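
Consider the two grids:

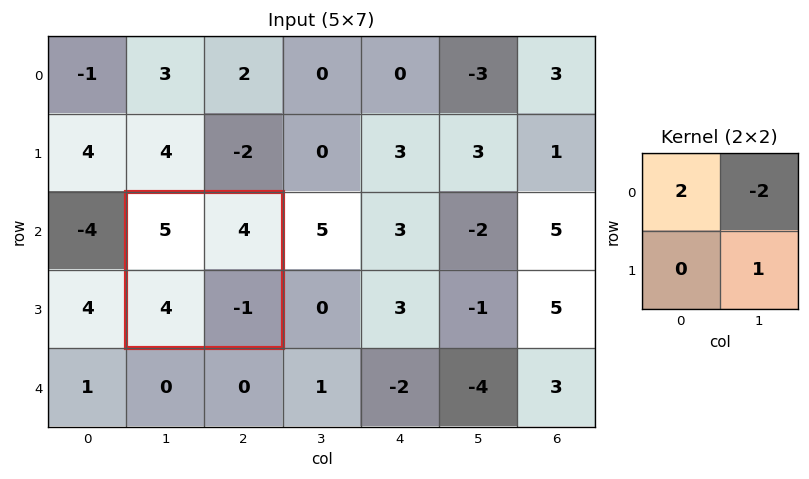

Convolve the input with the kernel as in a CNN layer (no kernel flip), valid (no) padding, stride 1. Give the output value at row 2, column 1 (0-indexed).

The receptive field on the input at this output position is [5 4 / 4 -1]. Elementwise product with the kernel and sum: 5·2 + 4·-2 + -1·1.

1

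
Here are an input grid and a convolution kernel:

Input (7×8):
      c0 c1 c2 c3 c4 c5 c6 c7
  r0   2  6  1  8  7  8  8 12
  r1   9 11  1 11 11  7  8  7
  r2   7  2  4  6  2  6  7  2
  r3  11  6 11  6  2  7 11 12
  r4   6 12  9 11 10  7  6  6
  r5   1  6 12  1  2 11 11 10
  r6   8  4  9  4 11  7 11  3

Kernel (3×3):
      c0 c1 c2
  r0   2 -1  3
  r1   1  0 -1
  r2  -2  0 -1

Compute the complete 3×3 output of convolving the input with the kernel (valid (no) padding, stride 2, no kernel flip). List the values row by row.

-9 -5 22
3 -11 -16
-9 18 -11

Output[0,0]: The receptive field on the input at this output position is [2 6 1 / 9 11 1 / 7 2 4]. Elementwise product with the kernel and sum: 2·2 + 6·-1 + 1·3 + 9·1 + 1·-1 + 7·-2 + 4·-1.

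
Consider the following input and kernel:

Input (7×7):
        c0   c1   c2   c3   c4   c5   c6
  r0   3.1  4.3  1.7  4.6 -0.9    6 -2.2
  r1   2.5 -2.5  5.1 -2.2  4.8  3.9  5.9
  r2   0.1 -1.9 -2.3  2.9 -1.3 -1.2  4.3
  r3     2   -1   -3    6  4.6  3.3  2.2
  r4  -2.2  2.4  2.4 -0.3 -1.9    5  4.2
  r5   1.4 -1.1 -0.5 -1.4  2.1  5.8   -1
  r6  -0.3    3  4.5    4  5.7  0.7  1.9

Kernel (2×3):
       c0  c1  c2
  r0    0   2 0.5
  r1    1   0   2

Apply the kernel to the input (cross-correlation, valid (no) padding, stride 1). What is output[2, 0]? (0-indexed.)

The receptive field on the input at this output position is [0.1 -1.9 -2.3 / 2 -1 -3]. Elementwise product with the kernel and sum: -1.9·2 + -2.3·0.5 + 2·1 + -3·2.

-8.95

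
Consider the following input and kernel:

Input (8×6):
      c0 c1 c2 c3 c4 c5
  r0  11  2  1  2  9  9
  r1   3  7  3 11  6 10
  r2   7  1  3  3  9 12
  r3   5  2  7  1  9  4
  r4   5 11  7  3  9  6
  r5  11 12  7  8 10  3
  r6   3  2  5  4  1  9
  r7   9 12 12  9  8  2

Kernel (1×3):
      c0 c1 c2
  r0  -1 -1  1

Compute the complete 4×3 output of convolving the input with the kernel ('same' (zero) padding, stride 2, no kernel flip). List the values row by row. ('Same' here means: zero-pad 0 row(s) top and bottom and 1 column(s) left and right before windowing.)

Output[0,0]: The receptive field on the zero-padded input at this output position is [0 11 2]. Elementwise product with the kernel and sum: 0·-1 + 11·-1 + 2·1.
Output[0,1]: The receptive field on the zero-padded input at this output position is [2 1 2]. Elementwise product with the kernel and sum: 2·-1 + 1·-1 + 2·1.

-9 -1 -2
-6 -1 0
6 -15 -6
-1 -3 4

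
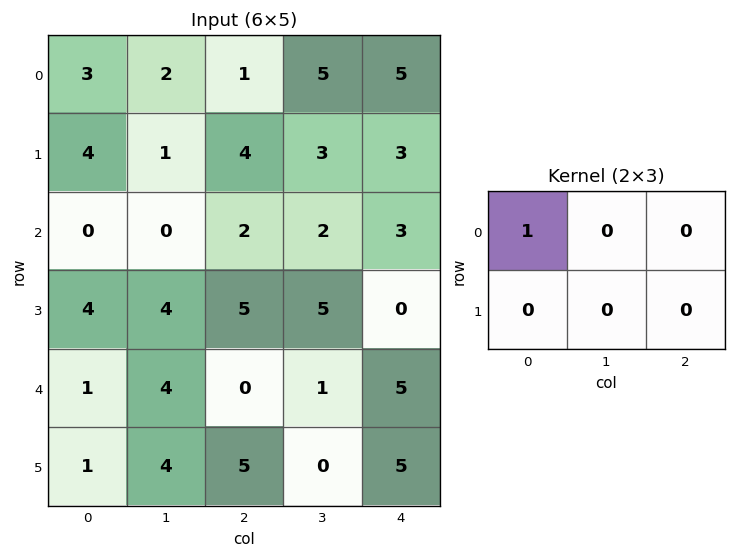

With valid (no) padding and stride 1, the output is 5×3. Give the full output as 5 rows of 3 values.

Output[0,0]: The receptive field on the input at this output position is [3 2 1 / 4 1 4]. Elementwise product with the kernel and sum: 3·1.
Output[0,1]: The receptive field on the input at this output position is [2 1 5 / 1 4 3]. Elementwise product with the kernel and sum: 2·1.

3 2 1
4 1 4
0 0 2
4 4 5
1 4 0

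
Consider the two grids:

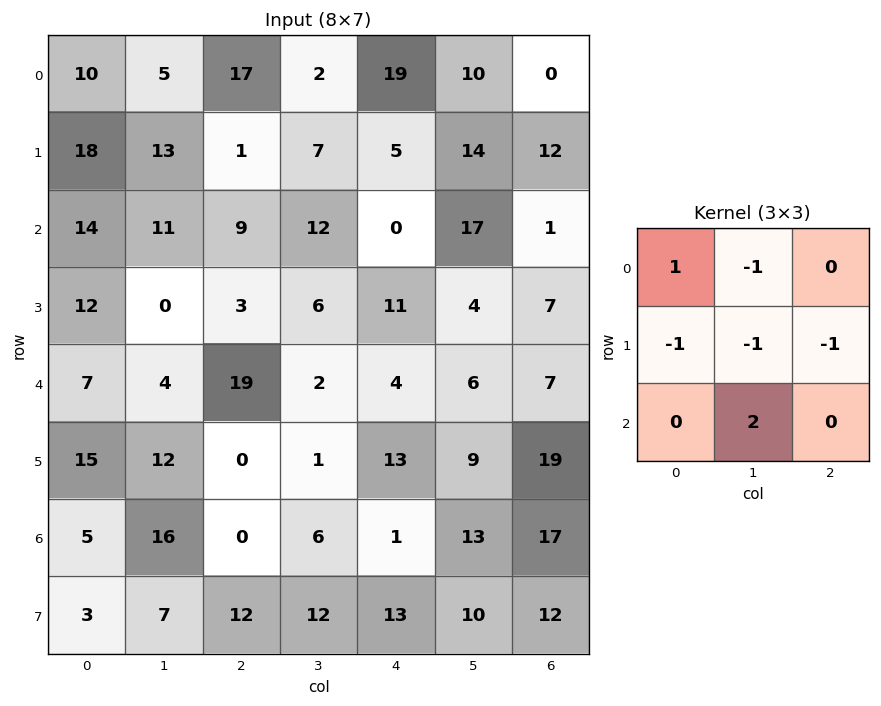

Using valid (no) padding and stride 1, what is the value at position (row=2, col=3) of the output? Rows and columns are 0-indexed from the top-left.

The receptive field on the input at this output position is [12 0 17 / 6 11 4 / 2 4 6]. Elementwise product with the kernel and sum: 12·1 + 0·-1 + 6·-1 + 11·-1 + 4·-1 + 4·2.

-1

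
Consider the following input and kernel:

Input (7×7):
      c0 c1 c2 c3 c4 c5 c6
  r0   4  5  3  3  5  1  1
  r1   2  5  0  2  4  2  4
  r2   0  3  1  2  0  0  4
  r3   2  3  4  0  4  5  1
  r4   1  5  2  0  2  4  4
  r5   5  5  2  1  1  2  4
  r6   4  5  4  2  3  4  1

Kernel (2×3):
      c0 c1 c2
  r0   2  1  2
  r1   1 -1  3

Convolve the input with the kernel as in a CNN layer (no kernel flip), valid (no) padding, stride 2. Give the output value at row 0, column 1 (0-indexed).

29

The receptive field on the input at this output position is [3 3 5 / 0 2 4]. Elementwise product with the kernel and sum: 3·2 + 3·1 + 5·2 + 0·1 + 2·-1 + 4·3.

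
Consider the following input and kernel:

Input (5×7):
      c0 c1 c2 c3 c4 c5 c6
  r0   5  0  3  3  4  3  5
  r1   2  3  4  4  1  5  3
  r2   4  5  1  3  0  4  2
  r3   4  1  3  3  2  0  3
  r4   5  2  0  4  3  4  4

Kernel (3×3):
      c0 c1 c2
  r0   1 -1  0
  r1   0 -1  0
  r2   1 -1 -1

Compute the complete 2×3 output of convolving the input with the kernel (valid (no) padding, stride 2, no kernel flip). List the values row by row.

0 -6 -10
1 -12 -9

Output[0,0]: The receptive field on the input at this output position is [5 0 3 / 2 3 4 / 4 5 1]. Elementwise product with the kernel and sum: 5·1 + 0·-1 + 3·-1 + 4·1 + 5·-1 + 1·-1.
Output[0,1]: The receptive field on the input at this output position is [3 3 4 / 4 4 1 / 1 3 0]. Elementwise product with the kernel and sum: 3·1 + 3·-1 + 4·-1 + 1·1 + 3·-1 + 0·-1.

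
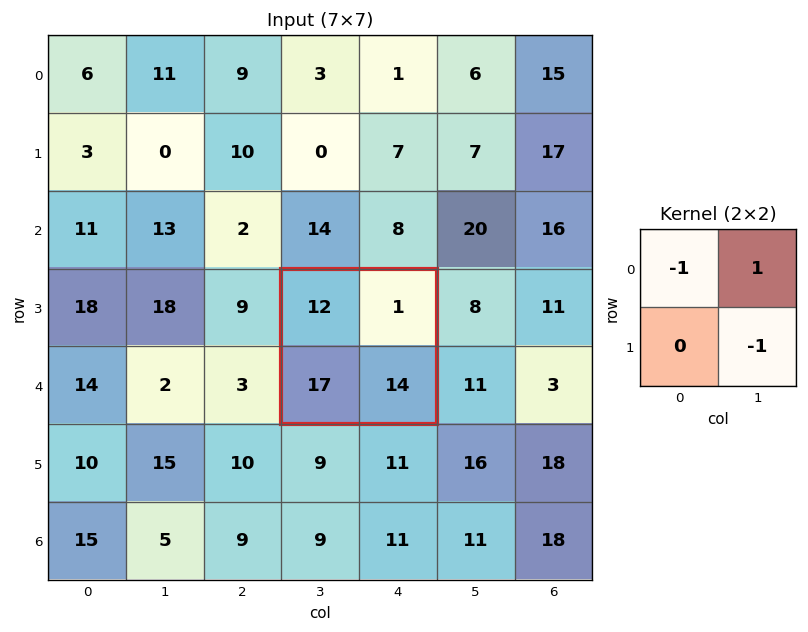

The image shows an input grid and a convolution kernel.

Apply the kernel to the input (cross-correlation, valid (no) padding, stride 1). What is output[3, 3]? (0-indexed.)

The receptive field on the input at this output position is [12 1 / 17 14]. Elementwise product with the kernel and sum: 12·-1 + 1·1 + 14·-1.

-25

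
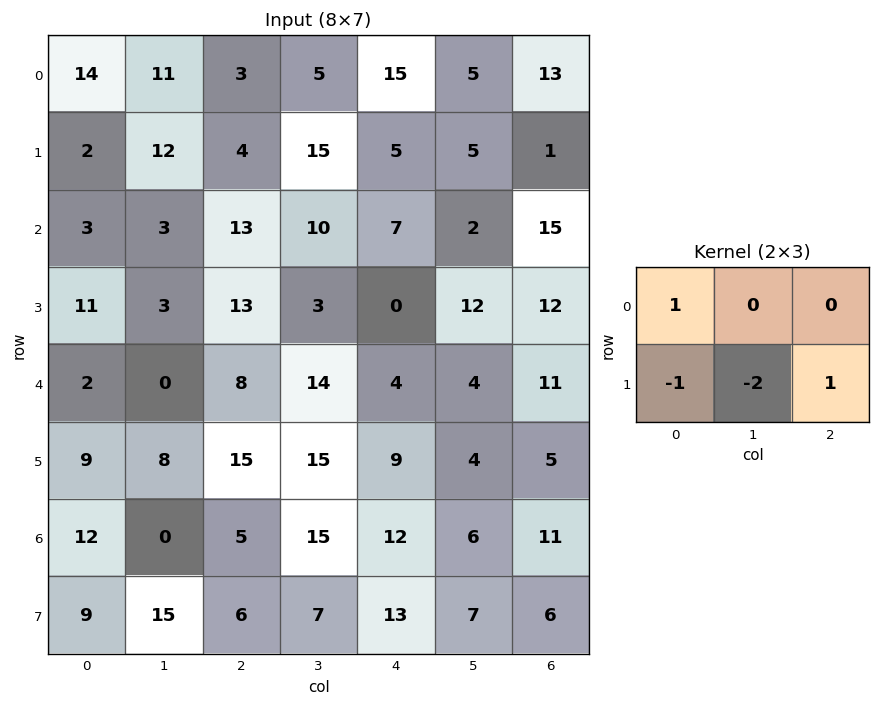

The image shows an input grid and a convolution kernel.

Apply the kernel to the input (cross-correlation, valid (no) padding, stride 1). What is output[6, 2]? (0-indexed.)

-2

The receptive field on the input at this output position is [5 15 12 / 6 7 13]. Elementwise product with the kernel and sum: 5·1 + 6·-1 + 7·-2 + 13·1.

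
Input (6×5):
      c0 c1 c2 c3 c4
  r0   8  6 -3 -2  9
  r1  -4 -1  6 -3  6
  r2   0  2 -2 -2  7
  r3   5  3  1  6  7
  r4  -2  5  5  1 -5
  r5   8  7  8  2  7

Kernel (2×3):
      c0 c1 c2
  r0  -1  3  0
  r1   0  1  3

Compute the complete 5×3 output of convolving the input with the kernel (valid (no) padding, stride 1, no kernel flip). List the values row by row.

27 -18 12
-3 11 4
12 11 23
24 8 3
48 24 21

Output[0,0]: The receptive field on the input at this output position is [8 6 -3 / -4 -1 6]. Elementwise product with the kernel and sum: 8·-1 + 6·3 + -1·1 + 6·3.
Output[0,1]: The receptive field on the input at this output position is [6 -3 -2 / -1 6 -3]. Elementwise product with the kernel and sum: 6·-1 + -3·3 + 6·1 + -3·3.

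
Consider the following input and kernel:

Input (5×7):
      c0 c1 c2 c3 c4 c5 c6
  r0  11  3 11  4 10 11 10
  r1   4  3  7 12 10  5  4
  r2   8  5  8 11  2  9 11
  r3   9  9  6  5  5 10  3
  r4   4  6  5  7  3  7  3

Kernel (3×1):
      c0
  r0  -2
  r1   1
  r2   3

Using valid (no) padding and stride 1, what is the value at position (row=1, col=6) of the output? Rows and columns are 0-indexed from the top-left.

The receptive field on the input at this output position is [4 / 11 / 3]. Elementwise product with the kernel and sum: 4·-2 + 11·1 + 3·3.

12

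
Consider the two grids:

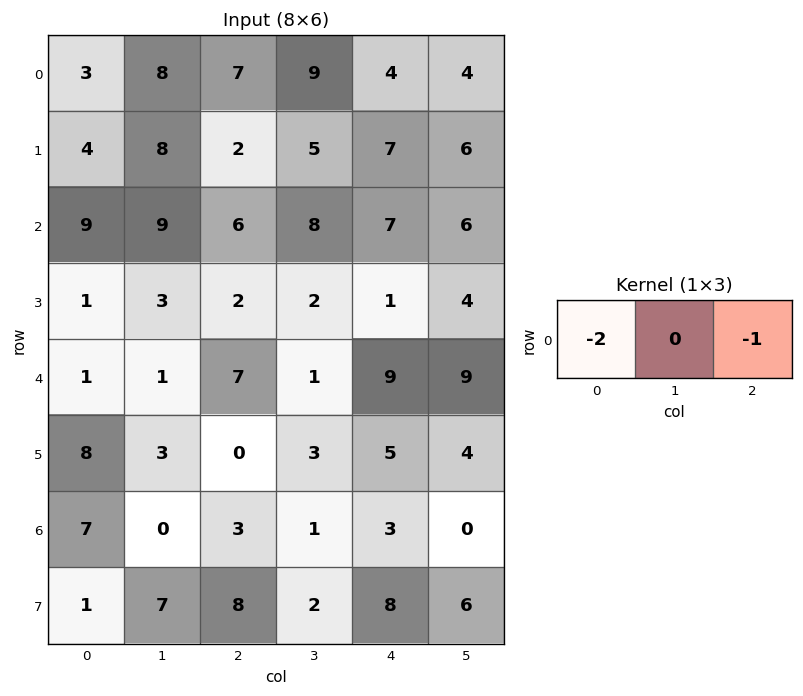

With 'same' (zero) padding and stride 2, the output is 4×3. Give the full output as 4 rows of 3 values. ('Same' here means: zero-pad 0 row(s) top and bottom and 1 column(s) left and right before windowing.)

Output[0,0]: The receptive field on the zero-padded input at this output position is [0 3 8]. Elementwise product with the kernel and sum: 0·-2 + 8·-1.

-8 -25 -22
-9 -26 -22
-1 -3 -11
0 -1 -2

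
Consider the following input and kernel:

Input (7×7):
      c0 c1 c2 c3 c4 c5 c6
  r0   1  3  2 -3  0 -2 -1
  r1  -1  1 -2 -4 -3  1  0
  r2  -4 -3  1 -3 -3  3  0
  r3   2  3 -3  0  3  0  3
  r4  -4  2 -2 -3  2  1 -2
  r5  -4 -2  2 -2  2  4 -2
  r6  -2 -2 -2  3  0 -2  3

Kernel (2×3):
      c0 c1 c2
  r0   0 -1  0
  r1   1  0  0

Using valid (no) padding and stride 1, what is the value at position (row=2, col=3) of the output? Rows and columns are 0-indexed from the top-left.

The receptive field on the input at this output position is [-3 -3 3 / 0 3 0]. Elementwise product with the kernel and sum: -3·-1 + 0·1.

3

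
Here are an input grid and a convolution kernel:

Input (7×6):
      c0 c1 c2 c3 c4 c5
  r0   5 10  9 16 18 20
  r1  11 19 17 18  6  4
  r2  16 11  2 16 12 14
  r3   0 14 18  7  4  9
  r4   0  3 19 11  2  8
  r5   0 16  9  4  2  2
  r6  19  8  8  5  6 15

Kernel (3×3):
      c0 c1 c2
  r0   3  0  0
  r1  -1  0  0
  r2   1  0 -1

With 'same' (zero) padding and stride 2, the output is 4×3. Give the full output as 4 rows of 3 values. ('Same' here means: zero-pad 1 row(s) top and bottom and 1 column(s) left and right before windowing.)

Output[0,0]: The receptive field on the zero-padded input at this output position is [0 0 0 / 0 5 10 / 0 11 19]. Elementwise product with the kernel and sum: 0·3 + 0·-1 + 0·1 + 19·-1.

-19 -9 -2
-14 53 36
-16 51 12
0 40 7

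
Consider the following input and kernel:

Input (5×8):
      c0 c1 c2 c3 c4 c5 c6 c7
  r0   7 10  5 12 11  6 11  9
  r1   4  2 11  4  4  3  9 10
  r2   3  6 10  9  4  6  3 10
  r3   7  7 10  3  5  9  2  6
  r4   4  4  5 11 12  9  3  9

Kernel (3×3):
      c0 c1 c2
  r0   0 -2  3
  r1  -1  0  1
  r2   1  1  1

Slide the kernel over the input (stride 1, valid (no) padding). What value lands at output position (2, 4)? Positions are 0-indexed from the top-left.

The receptive field on the input at this output position is [4 6 3 / 5 9 2 / 12 9 3]. Elementwise product with the kernel and sum: 6·-2 + 3·3 + 5·-1 + 2·1 + 12·1 + 9·1 + 3·1.

18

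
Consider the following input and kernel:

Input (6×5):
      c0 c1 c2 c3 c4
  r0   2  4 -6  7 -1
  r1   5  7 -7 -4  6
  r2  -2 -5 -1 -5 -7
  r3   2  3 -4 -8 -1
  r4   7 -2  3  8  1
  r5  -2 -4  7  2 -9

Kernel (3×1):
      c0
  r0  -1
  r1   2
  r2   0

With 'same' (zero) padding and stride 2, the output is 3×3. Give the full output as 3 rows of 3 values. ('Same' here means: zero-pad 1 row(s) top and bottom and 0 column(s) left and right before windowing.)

Output[0,0]: The receptive field on the zero-padded input at this output position is [0 / 2 / 5]. Elementwise product with the kernel and sum: 0·-1 + 2·2.

4 -12 -2
-9 5 -20
12 10 3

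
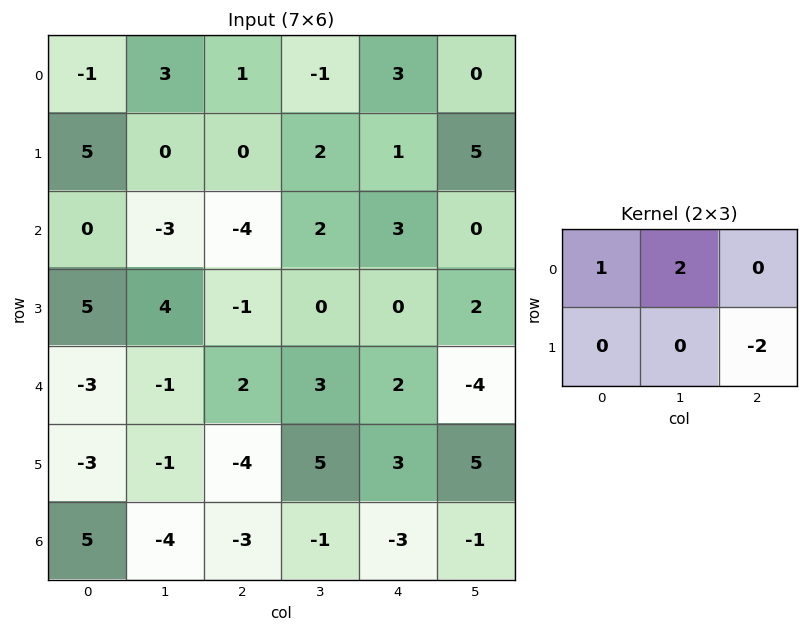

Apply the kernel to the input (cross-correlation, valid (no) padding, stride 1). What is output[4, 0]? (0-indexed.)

3

The receptive field on the input at this output position is [-3 -1 2 / -3 -1 -4]. Elementwise product with the kernel and sum: -3·1 + -1·2 + -4·-2.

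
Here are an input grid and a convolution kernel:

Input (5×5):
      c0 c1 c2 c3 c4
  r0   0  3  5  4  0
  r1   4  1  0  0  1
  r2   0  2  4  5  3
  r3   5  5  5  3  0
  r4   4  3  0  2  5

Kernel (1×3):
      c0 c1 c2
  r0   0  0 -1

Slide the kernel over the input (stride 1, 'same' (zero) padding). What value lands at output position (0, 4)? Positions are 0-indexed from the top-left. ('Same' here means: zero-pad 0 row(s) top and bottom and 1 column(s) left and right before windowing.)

The receptive field on the zero-padded input at this output position is [4 0 0]. Elementwise product with the kernel and sum: 0·-1.

0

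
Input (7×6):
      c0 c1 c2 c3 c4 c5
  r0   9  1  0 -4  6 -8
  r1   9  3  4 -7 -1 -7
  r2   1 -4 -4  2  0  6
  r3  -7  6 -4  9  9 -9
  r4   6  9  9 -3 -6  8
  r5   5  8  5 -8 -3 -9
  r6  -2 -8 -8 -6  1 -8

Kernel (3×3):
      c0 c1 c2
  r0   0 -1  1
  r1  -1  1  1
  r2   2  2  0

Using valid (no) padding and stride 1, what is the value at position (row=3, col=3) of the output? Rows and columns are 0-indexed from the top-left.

The receptive field on the input at this output position is [9 9 -9 / -3 -6 8 / -8 -3 -9]. Elementwise product with the kernel and sum: 9·-1 + -9·1 + -3·-1 + -6·1 + 8·1 + -8·2 + -3·2.

-35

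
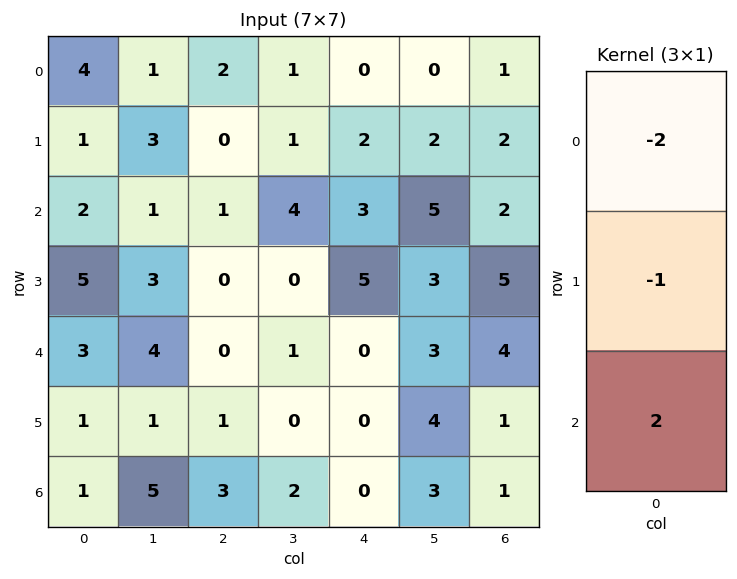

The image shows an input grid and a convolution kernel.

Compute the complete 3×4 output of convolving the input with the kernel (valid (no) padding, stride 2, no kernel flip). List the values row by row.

-5 -2 4 0
-3 -2 -11 -1
-5 5 0 -7

Output[0,0]: The receptive field on the input at this output position is [4 / 1 / 2]. Elementwise product with the kernel and sum: 4·-2 + 1·-1 + 2·2.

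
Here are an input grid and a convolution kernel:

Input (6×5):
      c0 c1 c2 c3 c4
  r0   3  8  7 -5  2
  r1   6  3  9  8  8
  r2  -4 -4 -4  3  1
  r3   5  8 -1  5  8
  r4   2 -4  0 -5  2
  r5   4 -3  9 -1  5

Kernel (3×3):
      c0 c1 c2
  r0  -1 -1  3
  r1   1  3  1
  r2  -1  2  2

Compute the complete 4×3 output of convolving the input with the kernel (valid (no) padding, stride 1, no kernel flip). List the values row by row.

Output[0,0]: The receptive field on the input at this output position is [3 8 7 / 6 3 9 / -4 -4 -4]. Elementwise product with the kernel and sum: 3·-1 + 8·-1 + 7·3 + 6·1 + 3·3 + 9·1 + -4·-1 + -4·2 + -4·2.
Output[0,1]: The receptive field on the input at this output position is [8 7 -5 / 3 9 8 / -4 -4 3]. Elementwise product with the kernel and sum: 8·-1 + 7·-1 + -5·3 + 3·1 + 9·3 + 8·1 + -4·-1 + -4·2 + 3·2.

22 10 57
7 -1 40
14 21 20
-18 18 6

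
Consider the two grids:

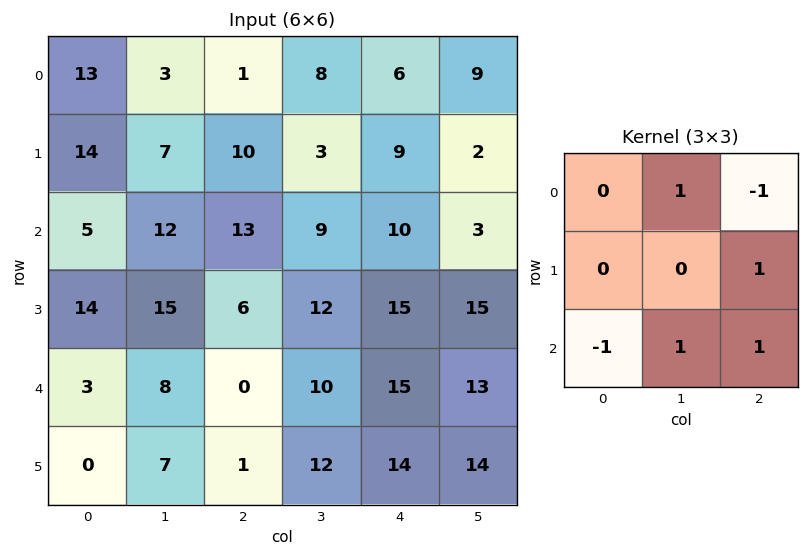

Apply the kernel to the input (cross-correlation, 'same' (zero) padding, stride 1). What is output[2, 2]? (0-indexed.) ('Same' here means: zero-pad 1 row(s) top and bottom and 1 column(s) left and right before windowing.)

19

The receptive field on the zero-padded input at this output position is [7 10 3 / 12 13 9 / 15 6 12]. Elementwise product with the kernel and sum: 10·1 + 3·-1 + 9·1 + 15·-1 + 6·1 + 12·1.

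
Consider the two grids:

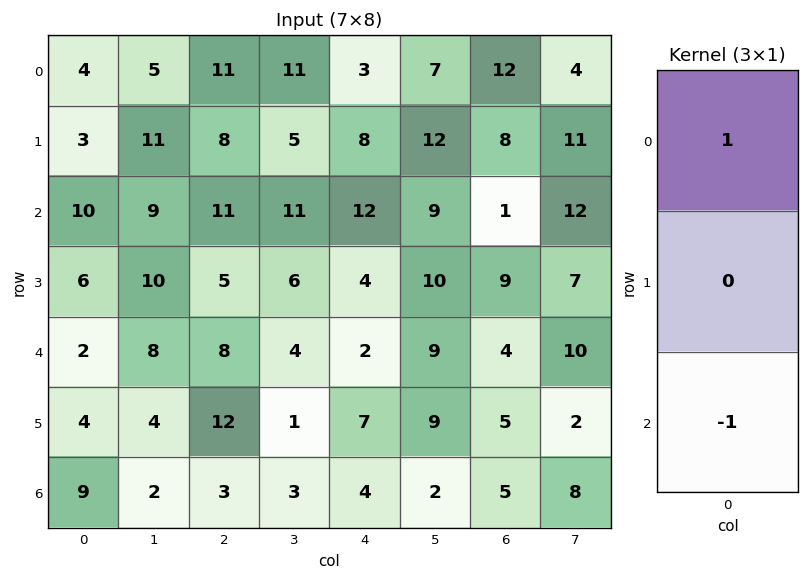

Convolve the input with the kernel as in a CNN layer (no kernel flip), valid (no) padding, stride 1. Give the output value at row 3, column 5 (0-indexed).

1

The receptive field on the input at this output position is [10 / 9 / 9]. Elementwise product with the kernel and sum: 10·1 + 9·-1.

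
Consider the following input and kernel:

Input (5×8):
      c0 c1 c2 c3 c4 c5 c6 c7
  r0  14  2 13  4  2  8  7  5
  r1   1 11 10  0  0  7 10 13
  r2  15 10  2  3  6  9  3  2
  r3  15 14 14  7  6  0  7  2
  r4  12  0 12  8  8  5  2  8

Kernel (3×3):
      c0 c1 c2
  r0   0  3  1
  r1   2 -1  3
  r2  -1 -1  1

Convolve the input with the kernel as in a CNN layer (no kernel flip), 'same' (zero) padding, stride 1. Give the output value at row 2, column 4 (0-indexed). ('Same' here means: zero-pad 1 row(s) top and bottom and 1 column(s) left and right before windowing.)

21

The receptive field on the zero-padded input at this output position is [0 0 7 / 3 6 9 / 7 6 0]. Elementwise product with the kernel and sum: 0·3 + 7·1 + 3·2 + 6·-1 + 9·3 + 7·-1 + 6·-1 + 0·1.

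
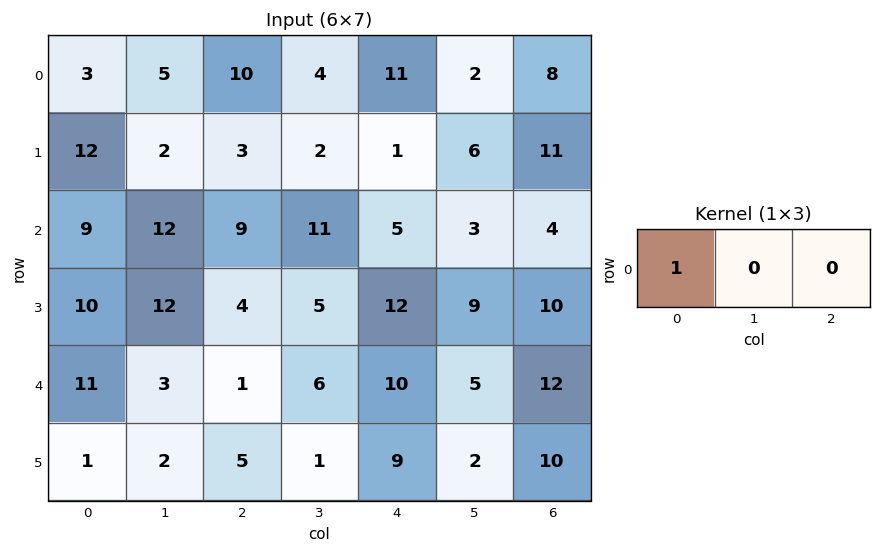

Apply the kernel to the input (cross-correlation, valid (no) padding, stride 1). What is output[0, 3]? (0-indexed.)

The receptive field on the input at this output position is [4 11 2]. Elementwise product with the kernel and sum: 4·1.

4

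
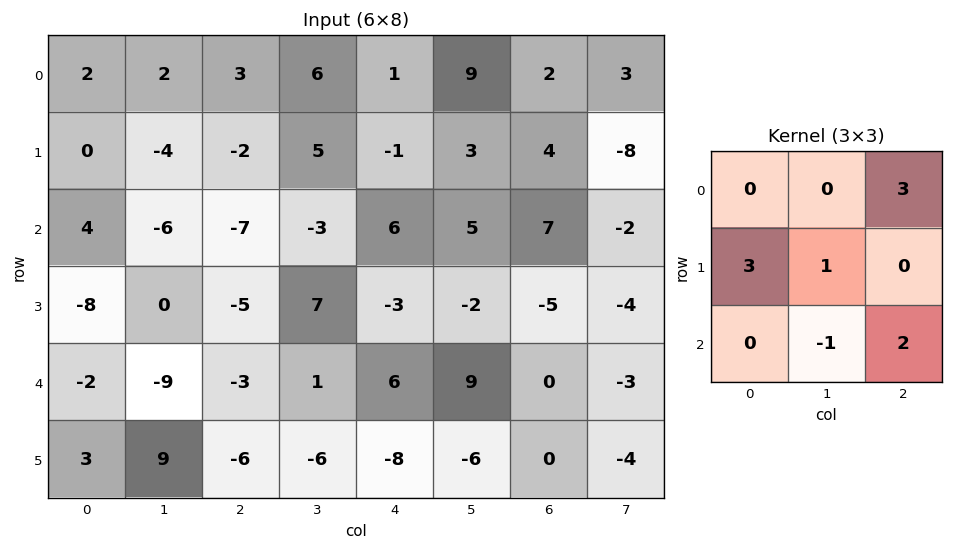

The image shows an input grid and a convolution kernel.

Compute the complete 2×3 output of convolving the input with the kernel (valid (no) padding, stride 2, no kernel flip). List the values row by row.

-3 17 15
-42 21 1

Output[0,0]: The receptive field on the input at this output position is [2 2 3 / 0 -4 -2 / 4 -6 -7]. Elementwise product with the kernel and sum: 3·3 + 0·3 + -4·1 + -6·-1 + -7·2.
Output[0,1]: The receptive field on the input at this output position is [3 6 1 / -2 5 -1 / -7 -3 6]. Elementwise product with the kernel and sum: 1·3 + -2·3 + 5·1 + -3·-1 + 6·2.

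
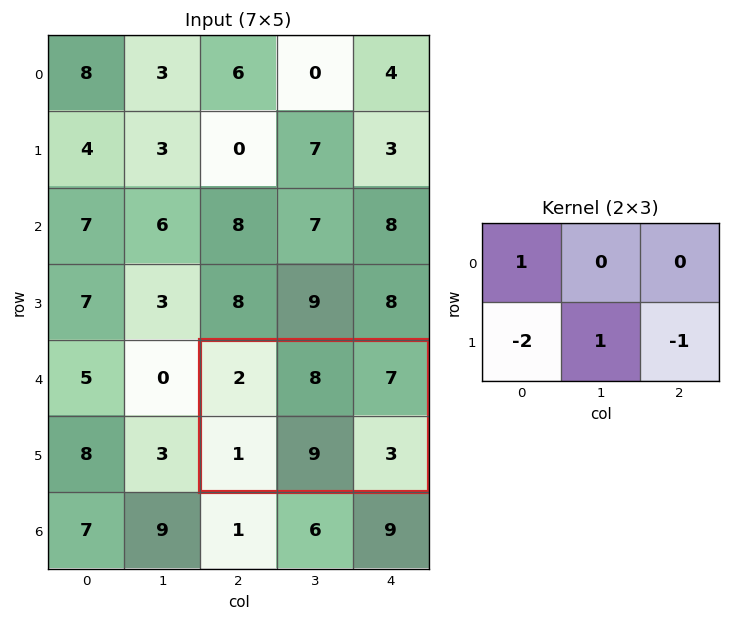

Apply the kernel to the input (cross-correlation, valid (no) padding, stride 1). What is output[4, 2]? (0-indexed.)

6

The receptive field on the input at this output position is [2 8 7 / 1 9 3]. Elementwise product with the kernel and sum: 2·1 + 1·-2 + 9·1 + 3·-1.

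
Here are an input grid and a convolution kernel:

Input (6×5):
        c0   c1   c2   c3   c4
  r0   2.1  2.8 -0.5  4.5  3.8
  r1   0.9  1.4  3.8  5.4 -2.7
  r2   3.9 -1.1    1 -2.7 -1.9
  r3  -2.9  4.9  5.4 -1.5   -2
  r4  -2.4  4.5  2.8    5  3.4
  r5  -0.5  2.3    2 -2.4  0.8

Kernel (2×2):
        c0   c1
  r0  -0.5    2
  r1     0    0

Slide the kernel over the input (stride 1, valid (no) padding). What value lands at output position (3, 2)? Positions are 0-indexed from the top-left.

The receptive field on the input at this output position is [5.4 -1.5 / 2.8 5]. Elementwise product with the kernel and sum: 5.4·-0.5 + -1.5·2.

-5.7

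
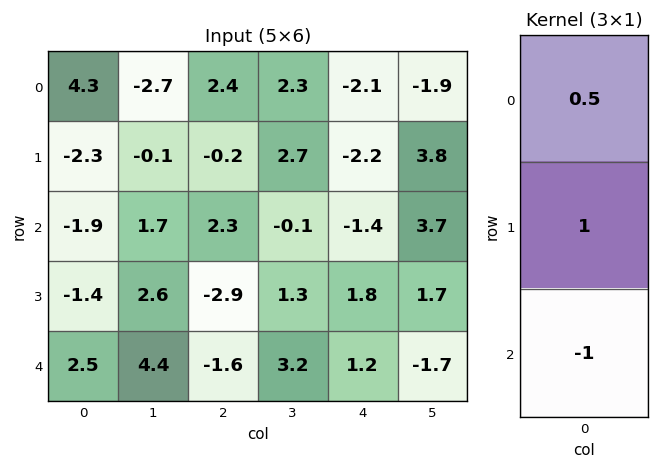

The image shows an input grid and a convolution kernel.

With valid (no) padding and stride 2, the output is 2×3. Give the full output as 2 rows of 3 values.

Output[0,0]: The receptive field on the input at this output position is [4.3 / -2.3 / -1.9]. Elementwise product with the kernel and sum: 4.3·0.5 + -2.3·1 + -1.9·-1.

1.75 -1.3 -1.85
-4.85 -0.15 -0.1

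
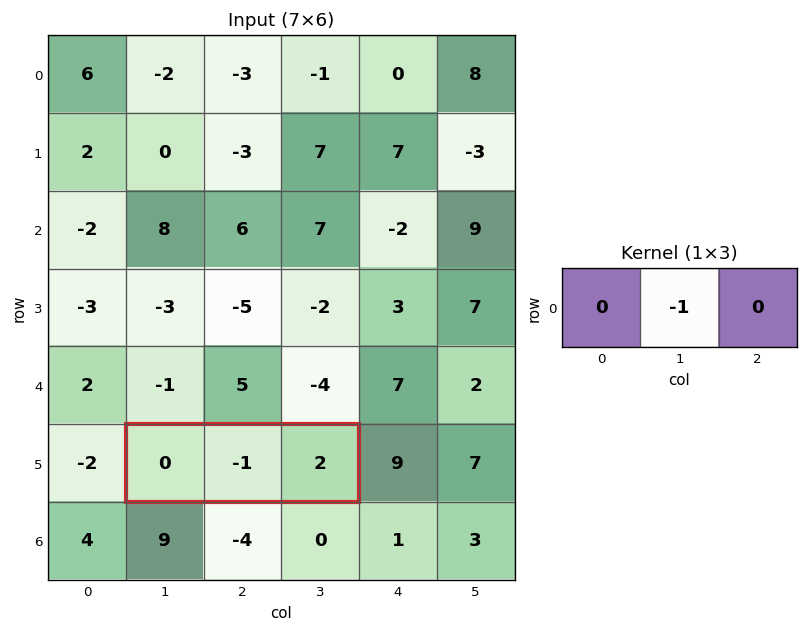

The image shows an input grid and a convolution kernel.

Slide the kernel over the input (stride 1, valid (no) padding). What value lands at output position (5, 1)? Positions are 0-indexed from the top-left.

The receptive field on the input at this output position is [0 -1 2]. Elementwise product with the kernel and sum: -1·-1.

1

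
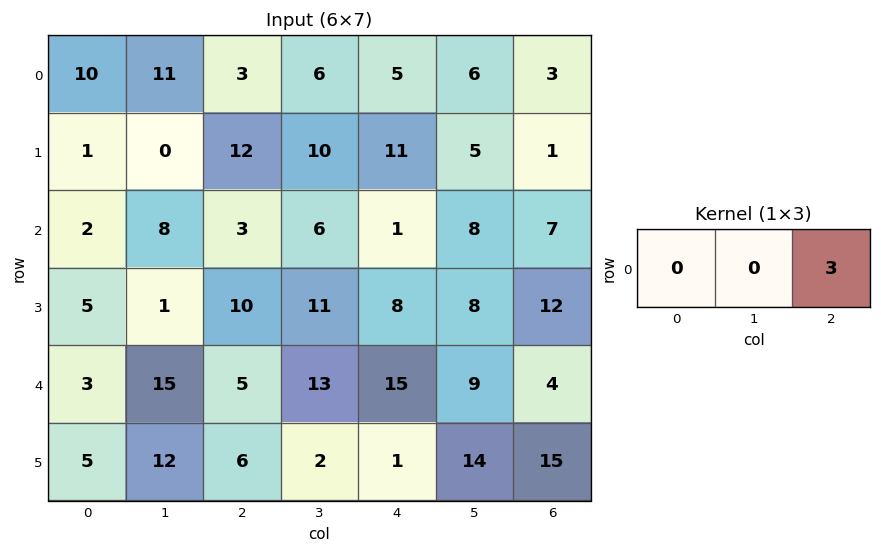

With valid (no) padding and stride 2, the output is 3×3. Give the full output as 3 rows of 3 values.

Output[0,0]: The receptive field on the input at this output position is [10 11 3]. Elementwise product with the kernel and sum: 3·3.
Output[0,1]: The receptive field on the input at this output position is [3 6 5]. Elementwise product with the kernel and sum: 5·3.

9 15 9
9 3 21
15 45 12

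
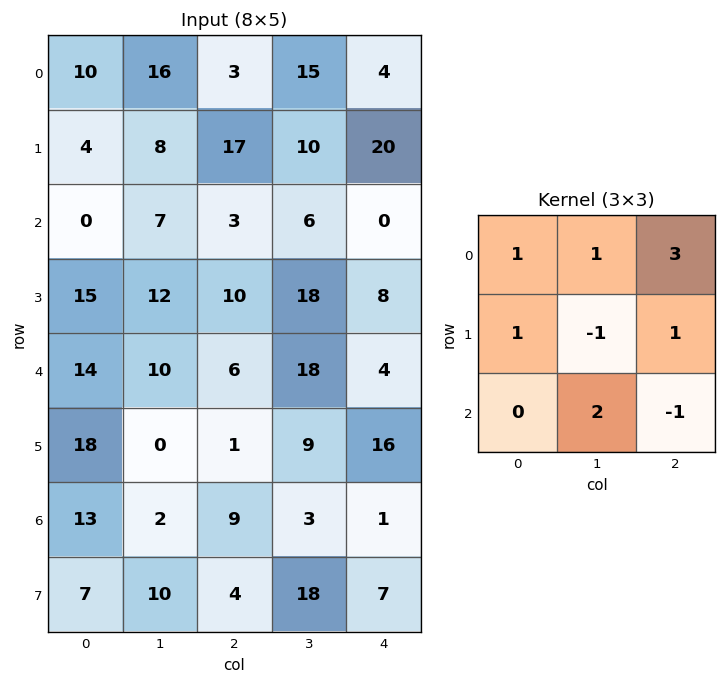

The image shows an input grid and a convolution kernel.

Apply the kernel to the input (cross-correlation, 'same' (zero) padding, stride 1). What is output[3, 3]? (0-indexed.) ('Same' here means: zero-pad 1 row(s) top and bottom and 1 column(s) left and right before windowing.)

41

The receptive field on the zero-padded input at this output position is [3 6 0 / 10 18 8 / 6 18 4]. Elementwise product with the kernel and sum: 3·1 + 6·1 + 0·3 + 10·1 + 18·-1 + 8·1 + 18·2 + 4·-1.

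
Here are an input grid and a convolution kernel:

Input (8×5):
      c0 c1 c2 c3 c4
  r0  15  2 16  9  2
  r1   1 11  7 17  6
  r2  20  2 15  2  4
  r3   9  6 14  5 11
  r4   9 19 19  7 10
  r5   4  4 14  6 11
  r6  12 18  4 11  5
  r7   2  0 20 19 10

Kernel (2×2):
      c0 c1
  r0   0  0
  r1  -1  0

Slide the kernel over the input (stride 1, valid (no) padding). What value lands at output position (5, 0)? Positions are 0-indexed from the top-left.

-12

The receptive field on the input at this output position is [4 4 / 12 18]. Elementwise product with the kernel and sum: 12·-1.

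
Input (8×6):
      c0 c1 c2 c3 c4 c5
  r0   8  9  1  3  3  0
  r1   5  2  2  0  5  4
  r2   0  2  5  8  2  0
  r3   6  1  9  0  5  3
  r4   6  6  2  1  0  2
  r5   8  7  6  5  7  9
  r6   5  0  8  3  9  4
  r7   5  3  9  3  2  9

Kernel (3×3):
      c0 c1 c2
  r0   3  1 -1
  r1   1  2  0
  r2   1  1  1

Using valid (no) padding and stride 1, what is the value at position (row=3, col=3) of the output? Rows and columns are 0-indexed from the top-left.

24

The receptive field on the input at this output position is [0 5 3 / 1 0 2 / 5 7 9]. Elementwise product with the kernel and sum: 0·3 + 5·1 + 3·-1 + 1·1 + 0·2 + 5·1 + 7·1 + 9·1.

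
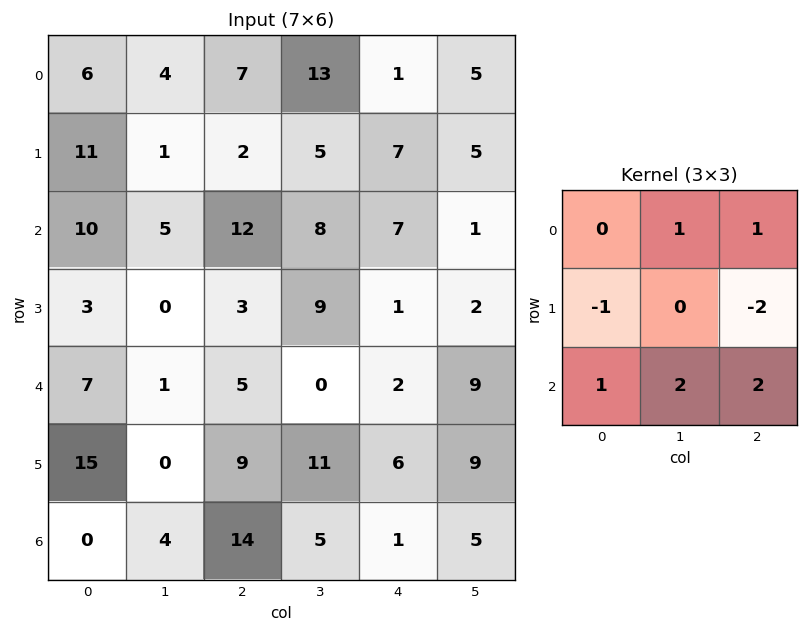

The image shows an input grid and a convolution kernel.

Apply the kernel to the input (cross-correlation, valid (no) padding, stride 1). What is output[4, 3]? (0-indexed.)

-1

The receptive field on the input at this output position is [0 2 9 / 11 6 9 / 5 1 5]. Elementwise product with the kernel and sum: 2·1 + 9·1 + 11·-1 + 9·-2 + 5·1 + 1·2 + 5·2.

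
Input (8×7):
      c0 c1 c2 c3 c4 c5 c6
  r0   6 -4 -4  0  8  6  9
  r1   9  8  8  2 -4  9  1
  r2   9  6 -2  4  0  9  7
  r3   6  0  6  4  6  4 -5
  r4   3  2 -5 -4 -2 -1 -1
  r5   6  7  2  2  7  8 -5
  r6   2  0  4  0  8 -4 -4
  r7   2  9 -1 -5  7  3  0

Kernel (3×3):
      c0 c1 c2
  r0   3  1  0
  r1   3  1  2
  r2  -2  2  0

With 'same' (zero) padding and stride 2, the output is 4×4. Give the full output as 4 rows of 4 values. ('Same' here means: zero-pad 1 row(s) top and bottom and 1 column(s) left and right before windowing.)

16 -16 8 11
42 68 36 44
25 -11 12 -23
12 7 37 -3

Output[0,0]: The receptive field on the zero-padded input at this output position is [0 0 0 / 0 6 -4 / 0 9 8]. Elementwise product with the kernel and sum: 0·3 + 0·1 + 0·3 + 6·1 + -4·2 + 0·-2 + 9·2.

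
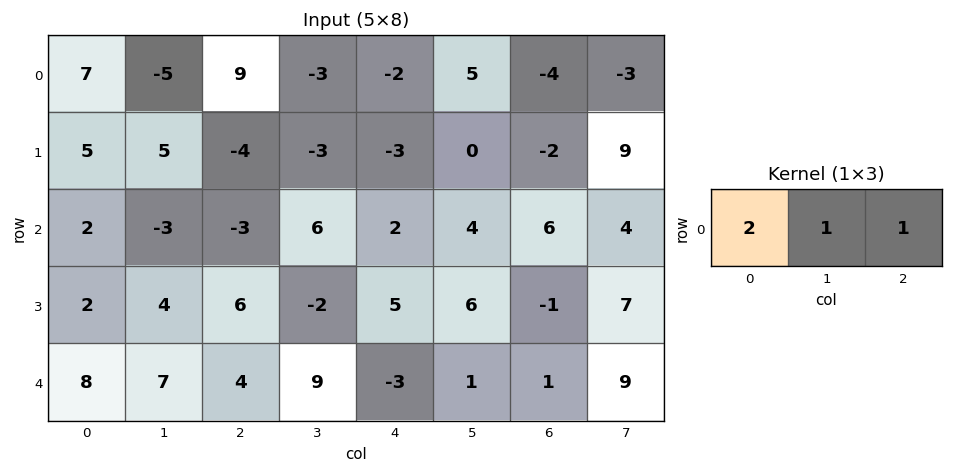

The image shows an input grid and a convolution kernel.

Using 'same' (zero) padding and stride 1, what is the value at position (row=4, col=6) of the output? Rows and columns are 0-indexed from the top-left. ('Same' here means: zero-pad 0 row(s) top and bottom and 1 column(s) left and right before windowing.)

The receptive field on the zero-padded input at this output position is [1 1 9]. Elementwise product with the kernel and sum: 1·2 + 1·1 + 9·1.

12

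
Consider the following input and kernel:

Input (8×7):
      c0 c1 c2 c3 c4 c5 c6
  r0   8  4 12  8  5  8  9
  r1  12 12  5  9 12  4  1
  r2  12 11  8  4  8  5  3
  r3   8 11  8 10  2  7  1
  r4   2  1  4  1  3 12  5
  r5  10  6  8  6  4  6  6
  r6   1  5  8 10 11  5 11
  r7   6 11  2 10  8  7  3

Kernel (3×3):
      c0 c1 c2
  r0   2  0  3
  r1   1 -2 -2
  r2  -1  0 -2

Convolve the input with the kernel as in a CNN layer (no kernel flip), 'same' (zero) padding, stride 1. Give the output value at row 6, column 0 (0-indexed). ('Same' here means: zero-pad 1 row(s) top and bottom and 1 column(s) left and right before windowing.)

The receptive field on the zero-padded input at this output position is [0 10 6 / 0 1 5 / 0 6 11]. Elementwise product with the kernel and sum: 0·2 + 6·3 + 0·1 + 1·-2 + 5·-2 + 0·-1 + 11·-2.

-16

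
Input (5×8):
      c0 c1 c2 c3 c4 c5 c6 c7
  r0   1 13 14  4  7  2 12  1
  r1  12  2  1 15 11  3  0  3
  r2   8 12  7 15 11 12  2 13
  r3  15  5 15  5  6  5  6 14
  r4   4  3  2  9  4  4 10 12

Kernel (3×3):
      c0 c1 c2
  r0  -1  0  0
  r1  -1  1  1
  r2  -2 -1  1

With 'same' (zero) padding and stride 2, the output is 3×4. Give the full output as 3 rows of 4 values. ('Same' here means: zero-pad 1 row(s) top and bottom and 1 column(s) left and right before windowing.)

Output[0,0]: The receptive field on the zero-padded input at this output position is [0 0 0 / 0 1 13 / 0 12 2]. Elementwise product with the kernel and sum: 0·-1 + 0·-1 + 1·1 + 13·1 + 0·-2 + 12·-1 + 2·1.
Output[0,1]: The receptive field on the zero-padded input at this output position is [0 0 0 / 13 14 4 / 2 1 15]. Elementwise product with the kernel and sum: 0·-1 + 13·-1 + 14·1 + 4·1 + 2·-2 + 1·-1 + 15·1.

4 15 -33 8
10 -12 -18 -2
7 3 -6 13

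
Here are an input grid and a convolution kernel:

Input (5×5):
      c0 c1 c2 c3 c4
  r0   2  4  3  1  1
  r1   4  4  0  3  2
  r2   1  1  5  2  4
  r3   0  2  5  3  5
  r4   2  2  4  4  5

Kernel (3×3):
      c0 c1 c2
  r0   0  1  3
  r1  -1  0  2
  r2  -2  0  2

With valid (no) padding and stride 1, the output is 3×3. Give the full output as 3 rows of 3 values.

17 10 6
23 14 12
30 19 21

Output[0,0]: The receptive field on the input at this output position is [2 4 3 / 4 4 0 / 1 1 5]. Elementwise product with the kernel and sum: 4·1 + 3·3 + 4·-1 + 0·2 + 1·-2 + 5·2.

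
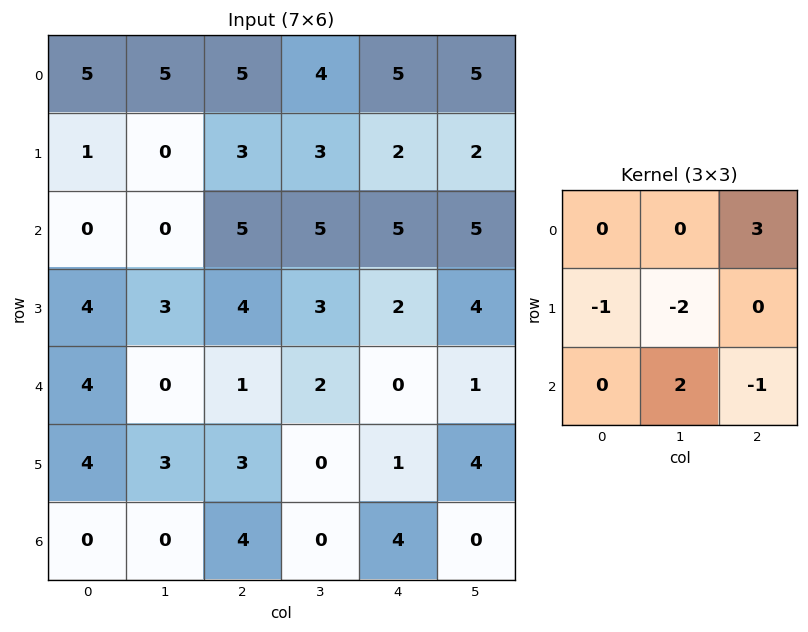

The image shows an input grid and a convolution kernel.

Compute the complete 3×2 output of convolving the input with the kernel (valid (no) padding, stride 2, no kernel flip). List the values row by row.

Output[0,0]: The receptive field on the input at this output position is [5 5 5 / 1 0 3 / 0 0 5]. Elementwise product with the kernel and sum: 5·3 + 1·-1 + 0·-2 + 0·2 + 5·-1.

9 11
4 9
-11 -7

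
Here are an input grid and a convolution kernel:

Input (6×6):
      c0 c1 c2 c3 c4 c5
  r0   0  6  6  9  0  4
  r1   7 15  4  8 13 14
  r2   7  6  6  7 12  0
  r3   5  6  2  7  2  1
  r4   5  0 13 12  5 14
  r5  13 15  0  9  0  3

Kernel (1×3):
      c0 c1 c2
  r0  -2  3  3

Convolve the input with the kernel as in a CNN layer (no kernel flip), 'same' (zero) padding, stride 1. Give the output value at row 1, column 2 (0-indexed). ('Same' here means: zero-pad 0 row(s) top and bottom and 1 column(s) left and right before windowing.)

6

The receptive field on the zero-padded input at this output position is [15 4 8]. Elementwise product with the kernel and sum: 15·-2 + 4·3 + 8·3.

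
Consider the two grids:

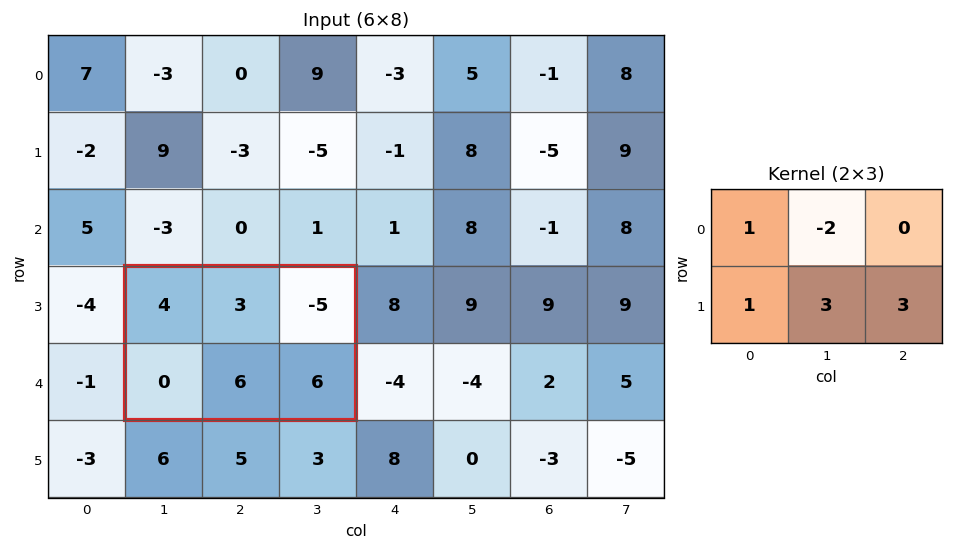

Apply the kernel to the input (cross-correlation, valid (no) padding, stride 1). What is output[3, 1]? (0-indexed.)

34

The receptive field on the input at this output position is [4 3 -5 / 0 6 6]. Elementwise product with the kernel and sum: 4·1 + 3·-2 + 0·1 + 6·3 + 6·3.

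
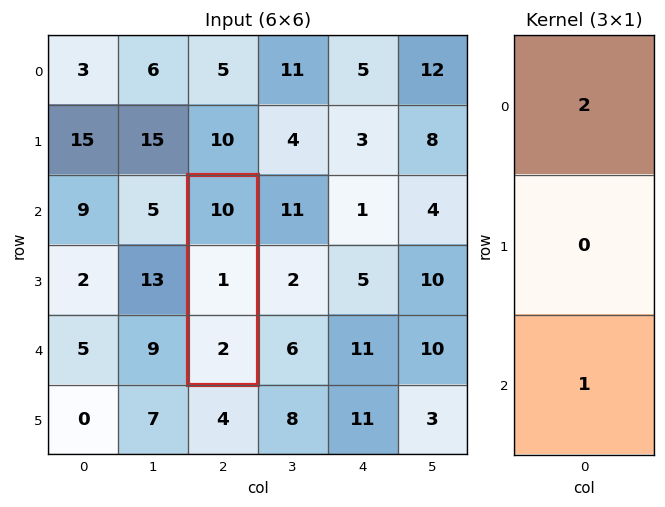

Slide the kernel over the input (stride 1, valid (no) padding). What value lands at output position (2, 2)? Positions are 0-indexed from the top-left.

22

The receptive field on the input at this output position is [10 / 1 / 2]. Elementwise product with the kernel and sum: 10·2 + 2·1.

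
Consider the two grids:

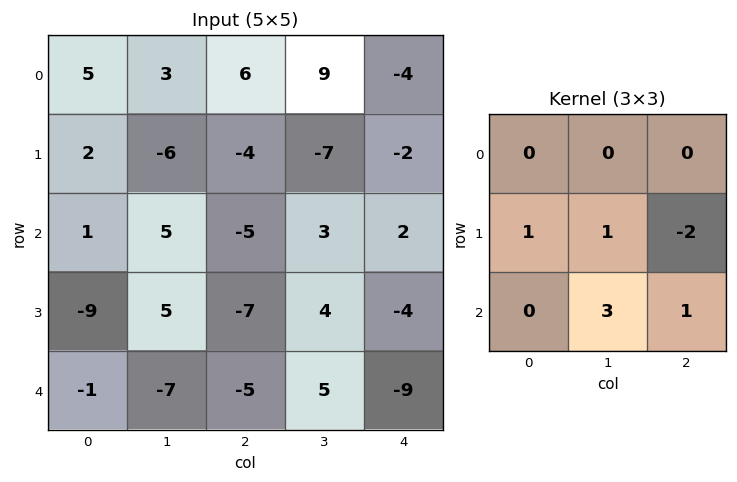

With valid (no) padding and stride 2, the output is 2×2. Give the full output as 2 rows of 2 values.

14 4
-16 11

Output[0,0]: The receptive field on the input at this output position is [5 3 6 / 2 -6 -4 / 1 5 -5]. Elementwise product with the kernel and sum: 2·1 + -6·1 + -4·-2 + 5·3 + -5·1.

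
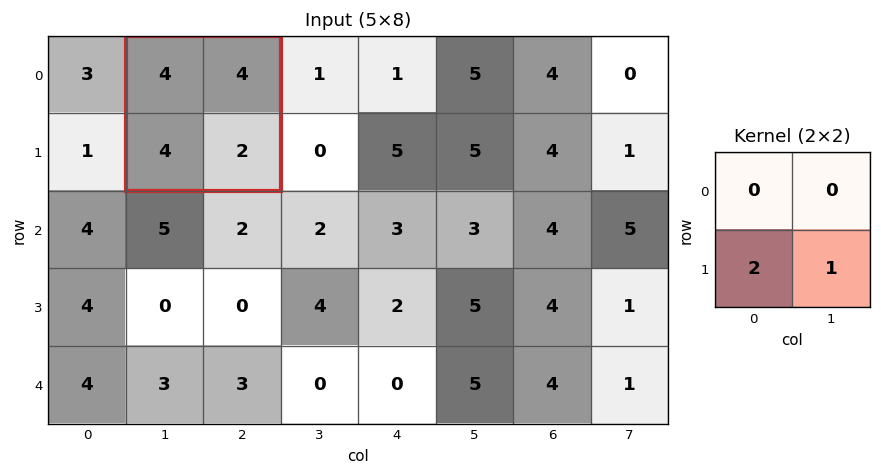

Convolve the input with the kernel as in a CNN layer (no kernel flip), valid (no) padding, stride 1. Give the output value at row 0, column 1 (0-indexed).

10

The receptive field on the input at this output position is [4 4 / 4 2]. Elementwise product with the kernel and sum: 4·2 + 2·1.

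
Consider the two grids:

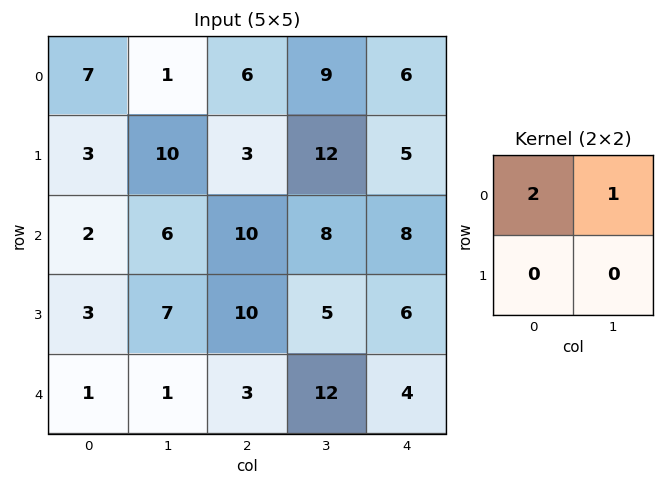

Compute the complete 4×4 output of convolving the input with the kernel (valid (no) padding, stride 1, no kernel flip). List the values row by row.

15 8 21 24
16 23 18 29
10 22 28 24
13 24 25 16

Output[0,0]: The receptive field on the input at this output position is [7 1 / 3 10]. Elementwise product with the kernel and sum: 7·2 + 1·1.
Output[0,1]: The receptive field on the input at this output position is [1 6 / 10 3]. Elementwise product with the kernel and sum: 1·2 + 6·1.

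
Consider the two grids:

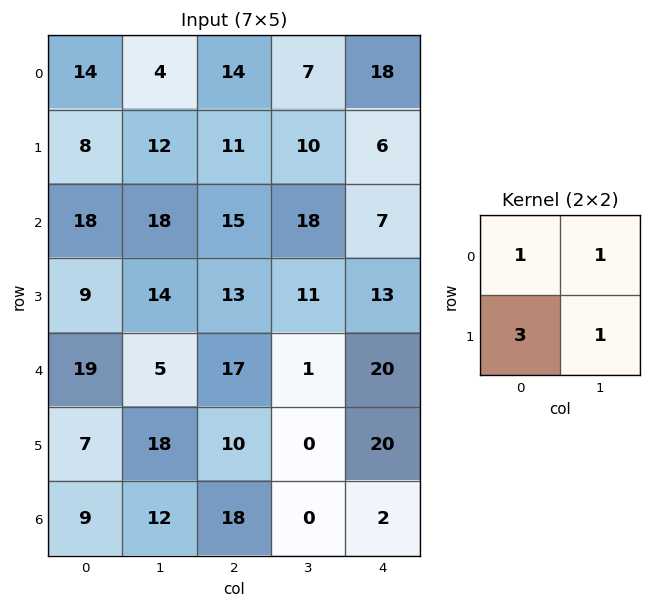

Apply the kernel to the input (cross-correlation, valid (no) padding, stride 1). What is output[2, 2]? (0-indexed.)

83

The receptive field on the input at this output position is [15 18 / 13 11]. Elementwise product with the kernel and sum: 15·1 + 18·1 + 13·3 + 11·1.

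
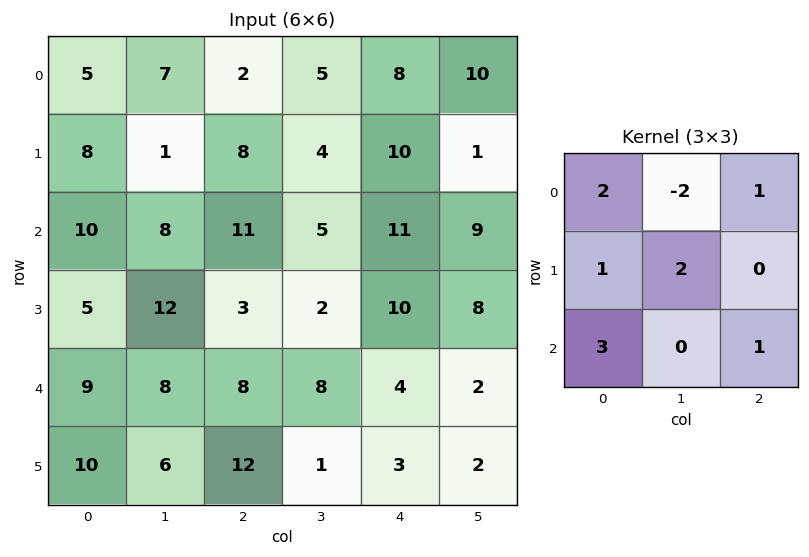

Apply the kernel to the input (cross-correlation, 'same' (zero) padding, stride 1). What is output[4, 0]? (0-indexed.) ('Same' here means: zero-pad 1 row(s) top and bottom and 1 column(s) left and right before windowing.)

26

The receptive field on the zero-padded input at this output position is [0 5 12 / 0 9 8 / 0 10 6]. Elementwise product with the kernel and sum: 0·2 + 5·-2 + 12·1 + 0·1 + 9·2 + 0·3 + 6·1.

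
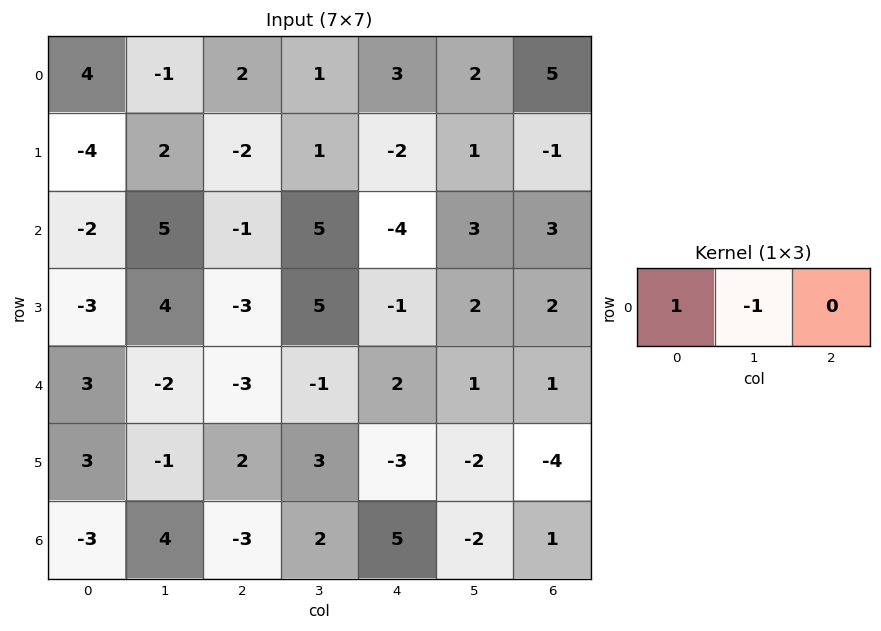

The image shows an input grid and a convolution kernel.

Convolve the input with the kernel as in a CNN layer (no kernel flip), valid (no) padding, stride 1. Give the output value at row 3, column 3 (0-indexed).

The receptive field on the input at this output position is [5 -1 2]. Elementwise product with the kernel and sum: 5·1 + -1·-1.

6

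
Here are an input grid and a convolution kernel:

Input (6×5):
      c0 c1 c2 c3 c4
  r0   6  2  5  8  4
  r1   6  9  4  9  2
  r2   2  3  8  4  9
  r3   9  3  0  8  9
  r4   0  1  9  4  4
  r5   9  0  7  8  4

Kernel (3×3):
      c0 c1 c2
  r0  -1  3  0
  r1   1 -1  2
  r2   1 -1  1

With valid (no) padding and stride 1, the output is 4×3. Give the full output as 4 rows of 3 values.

12 35 31
42 17 46
21 36 23
33 -2 40

Output[0,0]: The receptive field on the input at this output position is [6 2 5 / 6 9 4 / 2 3 8]. Elementwise product with the kernel and sum: 6·-1 + 2·3 + 6·1 + 9·-1 + 4·2 + 2·1 + 3·-1 + 8·1.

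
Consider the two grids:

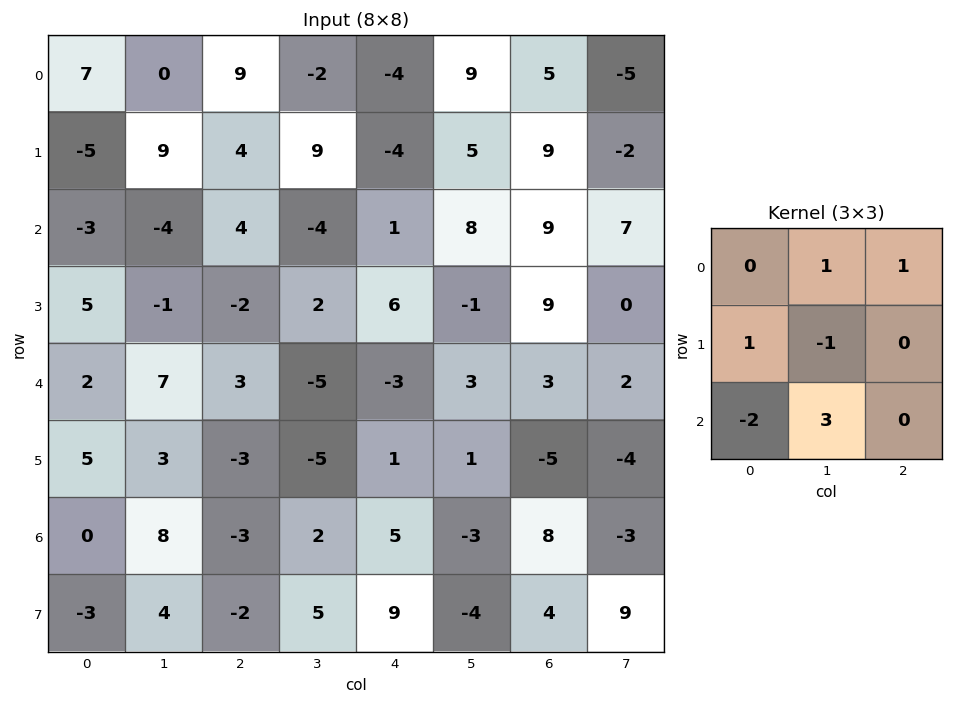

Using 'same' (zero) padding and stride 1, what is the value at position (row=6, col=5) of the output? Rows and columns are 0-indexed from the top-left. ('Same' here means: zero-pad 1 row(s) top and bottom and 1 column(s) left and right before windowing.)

The receptive field on the zero-padded input at this output position is [1 1 -5 / 5 -3 8 / 9 -4 4]. Elementwise product with the kernel and sum: 1·1 + -5·1 + 5·1 + -3·-1 + 9·-2 + -4·3.

-26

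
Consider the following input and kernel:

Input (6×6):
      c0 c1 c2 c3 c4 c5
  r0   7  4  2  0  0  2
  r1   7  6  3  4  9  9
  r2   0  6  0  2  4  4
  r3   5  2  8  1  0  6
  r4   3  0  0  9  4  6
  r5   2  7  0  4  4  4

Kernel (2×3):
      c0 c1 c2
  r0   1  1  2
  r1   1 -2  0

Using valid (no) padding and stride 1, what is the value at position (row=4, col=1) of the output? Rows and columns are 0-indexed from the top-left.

25

The receptive field on the input at this output position is [0 0 9 / 7 0 4]. Elementwise product with the kernel and sum: 0·1 + 0·1 + 9·2 + 7·1 + 0·-2.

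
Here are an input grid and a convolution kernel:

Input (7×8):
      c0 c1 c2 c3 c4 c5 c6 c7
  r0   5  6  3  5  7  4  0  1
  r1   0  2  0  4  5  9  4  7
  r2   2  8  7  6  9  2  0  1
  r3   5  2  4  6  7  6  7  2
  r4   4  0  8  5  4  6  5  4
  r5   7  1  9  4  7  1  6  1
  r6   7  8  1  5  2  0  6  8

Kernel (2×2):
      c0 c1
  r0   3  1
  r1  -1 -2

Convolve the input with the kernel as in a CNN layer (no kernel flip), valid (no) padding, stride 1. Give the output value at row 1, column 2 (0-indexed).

The receptive field on the input at this output position is [0 4 / 7 6]. Elementwise product with the kernel and sum: 0·3 + 4·1 + 7·-1 + 6·-2.

-15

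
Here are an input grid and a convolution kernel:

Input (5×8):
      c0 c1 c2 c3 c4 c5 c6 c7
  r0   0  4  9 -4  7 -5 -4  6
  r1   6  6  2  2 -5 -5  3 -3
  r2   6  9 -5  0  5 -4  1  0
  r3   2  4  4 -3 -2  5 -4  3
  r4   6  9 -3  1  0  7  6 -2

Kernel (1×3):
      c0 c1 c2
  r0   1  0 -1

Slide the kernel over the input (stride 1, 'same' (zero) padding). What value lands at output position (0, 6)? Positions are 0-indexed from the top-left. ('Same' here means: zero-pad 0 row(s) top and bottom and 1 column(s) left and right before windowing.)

-11

The receptive field on the zero-padded input at this output position is [-5 -4 6]. Elementwise product with the kernel and sum: -5·1 + 6·-1.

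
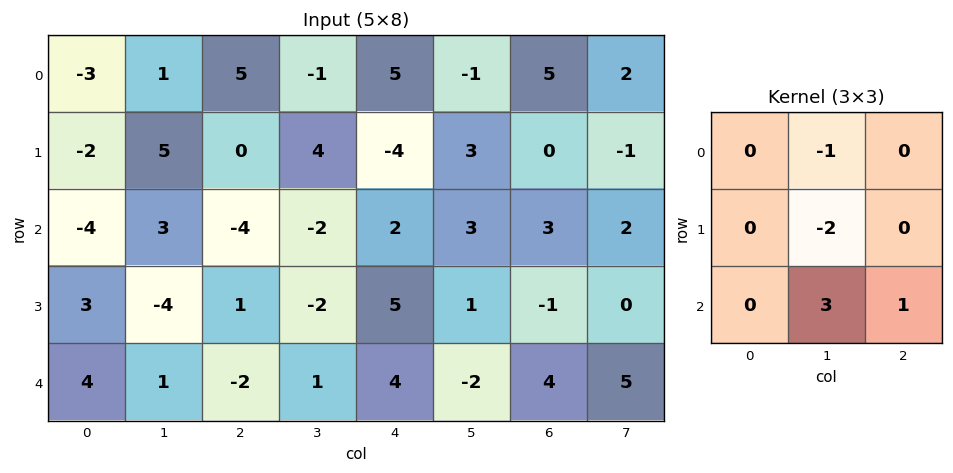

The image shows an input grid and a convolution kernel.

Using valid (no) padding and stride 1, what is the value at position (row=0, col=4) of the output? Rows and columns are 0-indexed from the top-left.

The receptive field on the input at this output position is [5 -1 5 / -4 3 0 / 2 3 3]. Elementwise product with the kernel and sum: -1·-1 + 3·-2 + 3·3 + 3·1.

7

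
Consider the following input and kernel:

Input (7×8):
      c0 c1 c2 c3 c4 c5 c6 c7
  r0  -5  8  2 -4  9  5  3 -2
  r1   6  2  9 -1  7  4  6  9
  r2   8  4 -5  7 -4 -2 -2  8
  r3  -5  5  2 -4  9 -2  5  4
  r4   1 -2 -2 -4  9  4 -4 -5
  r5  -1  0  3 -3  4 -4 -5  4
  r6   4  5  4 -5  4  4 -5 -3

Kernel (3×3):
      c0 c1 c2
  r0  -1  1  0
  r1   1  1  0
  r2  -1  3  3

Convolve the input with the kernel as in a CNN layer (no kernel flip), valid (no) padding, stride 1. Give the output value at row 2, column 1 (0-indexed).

-18

The receptive field on the input at this output position is [4 -5 7 / 5 2 -4 / -2 -2 -4]. Elementwise product with the kernel and sum: 4·-1 + -5·1 + 5·1 + 2·1 + -2·-1 + -2·3 + -4·3.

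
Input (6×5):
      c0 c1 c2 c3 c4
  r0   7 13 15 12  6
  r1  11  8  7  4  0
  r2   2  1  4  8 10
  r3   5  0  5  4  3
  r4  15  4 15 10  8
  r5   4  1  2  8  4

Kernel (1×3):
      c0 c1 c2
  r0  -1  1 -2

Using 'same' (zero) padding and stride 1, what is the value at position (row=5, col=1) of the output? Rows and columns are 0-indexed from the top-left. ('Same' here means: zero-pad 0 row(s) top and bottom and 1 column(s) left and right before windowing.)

-7

The receptive field on the zero-padded input at this output position is [4 1 2]. Elementwise product with the kernel and sum: 4·-1 + 1·1 + 2·-2.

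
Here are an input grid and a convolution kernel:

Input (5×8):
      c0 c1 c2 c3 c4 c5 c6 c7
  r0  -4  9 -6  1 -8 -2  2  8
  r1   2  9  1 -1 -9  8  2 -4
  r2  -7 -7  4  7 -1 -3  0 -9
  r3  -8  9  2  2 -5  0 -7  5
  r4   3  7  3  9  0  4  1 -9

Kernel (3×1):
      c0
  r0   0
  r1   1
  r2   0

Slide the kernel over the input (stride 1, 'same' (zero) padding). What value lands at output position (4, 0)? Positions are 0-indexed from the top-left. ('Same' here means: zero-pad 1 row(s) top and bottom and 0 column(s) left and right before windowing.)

3

The receptive field on the zero-padded input at this output position is [-8 / 3 / 0]. Elementwise product with the kernel and sum: 3·1.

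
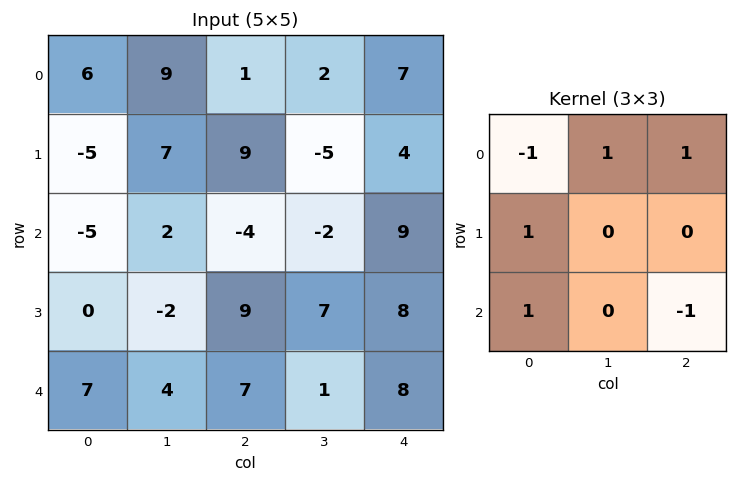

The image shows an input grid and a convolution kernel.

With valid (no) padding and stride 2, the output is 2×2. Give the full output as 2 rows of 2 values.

-2 4
3 19

Output[0,0]: The receptive field on the input at this output position is [6 9 1 / -5 7 9 / -5 2 -4]. Elementwise product with the kernel and sum: 6·-1 + 9·1 + 1·1 + -5·1 + -5·1 + -4·-1.
Output[0,1]: The receptive field on the input at this output position is [1 2 7 / 9 -5 4 / -4 -2 9]. Elementwise product with the kernel and sum: 1·-1 + 2·1 + 7·1 + 9·1 + -4·1 + 9·-1.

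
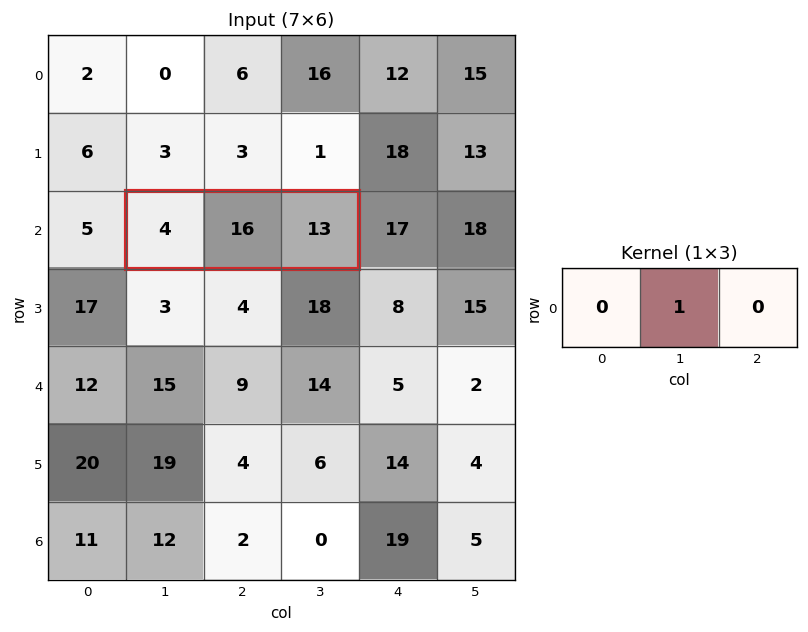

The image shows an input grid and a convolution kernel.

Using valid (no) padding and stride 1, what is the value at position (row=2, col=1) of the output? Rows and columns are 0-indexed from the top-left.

16

The receptive field on the input at this output position is [4 16 13]. Elementwise product with the kernel and sum: 16·1.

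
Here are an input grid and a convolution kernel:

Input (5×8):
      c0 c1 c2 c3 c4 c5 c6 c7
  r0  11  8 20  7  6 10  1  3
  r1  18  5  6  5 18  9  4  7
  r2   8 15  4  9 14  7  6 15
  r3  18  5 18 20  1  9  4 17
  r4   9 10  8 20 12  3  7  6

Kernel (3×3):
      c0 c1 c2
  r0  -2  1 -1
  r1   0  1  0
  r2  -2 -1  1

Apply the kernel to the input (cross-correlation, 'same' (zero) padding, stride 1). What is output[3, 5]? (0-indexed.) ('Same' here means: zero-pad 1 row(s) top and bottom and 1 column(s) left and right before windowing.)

-38

The receptive field on the zero-padded input at this output position is [14 7 6 / 1 9 4 / 12 3 7]. Elementwise product with the kernel and sum: 14·-2 + 7·1 + 6·-1 + 9·1 + 12·-2 + 3·-1 + 7·1.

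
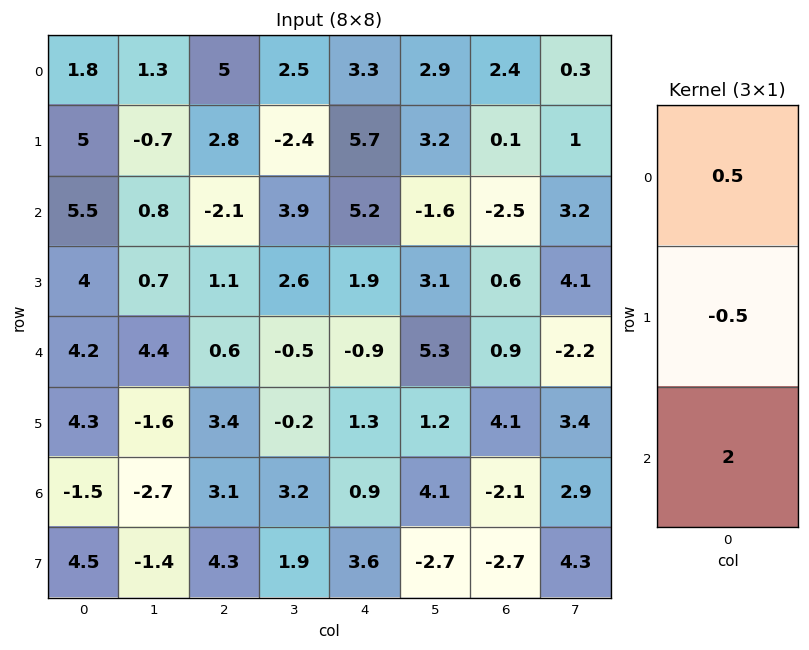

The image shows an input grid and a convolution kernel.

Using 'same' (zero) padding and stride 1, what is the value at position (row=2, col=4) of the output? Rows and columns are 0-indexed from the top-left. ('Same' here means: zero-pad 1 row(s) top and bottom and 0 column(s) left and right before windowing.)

The receptive field on the zero-padded input at this output position is [5.7 / 5.2 / 1.9]. Elementwise product with the kernel and sum: 5.7·0.5 + 5.2·-0.5 + 1.9·2.

4.05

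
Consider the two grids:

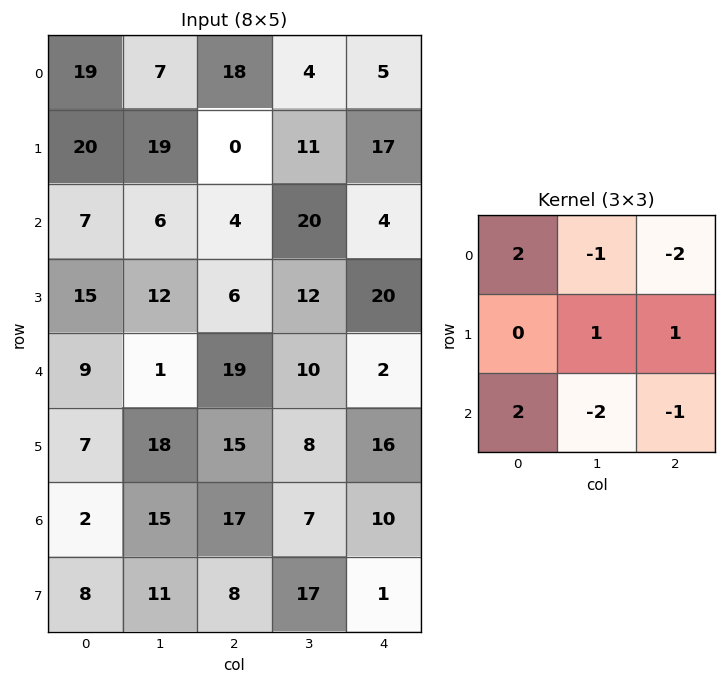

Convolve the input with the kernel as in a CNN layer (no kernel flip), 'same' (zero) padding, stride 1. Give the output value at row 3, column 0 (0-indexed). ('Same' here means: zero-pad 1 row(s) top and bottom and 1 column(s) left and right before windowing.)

-11

The receptive field on the zero-padded input at this output position is [0 7 6 / 0 15 12 / 0 9 1]. Elementwise product with the kernel and sum: 0·2 + 7·-1 + 6·-2 + 15·1 + 12·1 + 0·2 + 9·-2 + 1·-1.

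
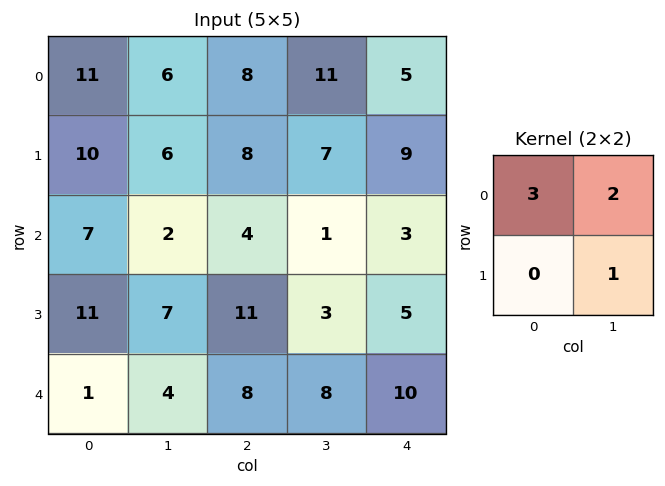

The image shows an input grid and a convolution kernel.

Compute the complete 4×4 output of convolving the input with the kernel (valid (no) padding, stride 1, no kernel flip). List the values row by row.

51 42 53 52
44 38 39 42
32 25 17 14
51 51 47 29

Output[0,0]: The receptive field on the input at this output position is [11 6 / 10 6]. Elementwise product with the kernel and sum: 11·3 + 6·2 + 6·1.
Output[0,1]: The receptive field on the input at this output position is [6 8 / 6 8]. Elementwise product with the kernel and sum: 6·3 + 8·2 + 8·1.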